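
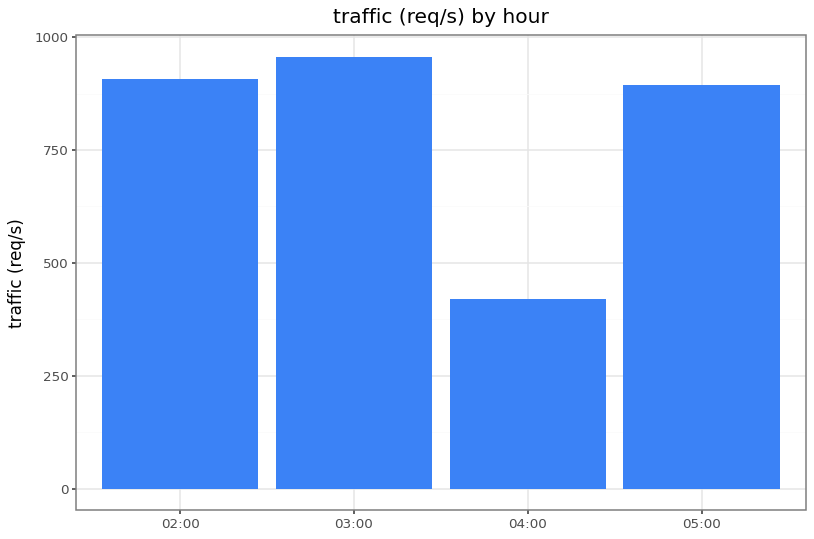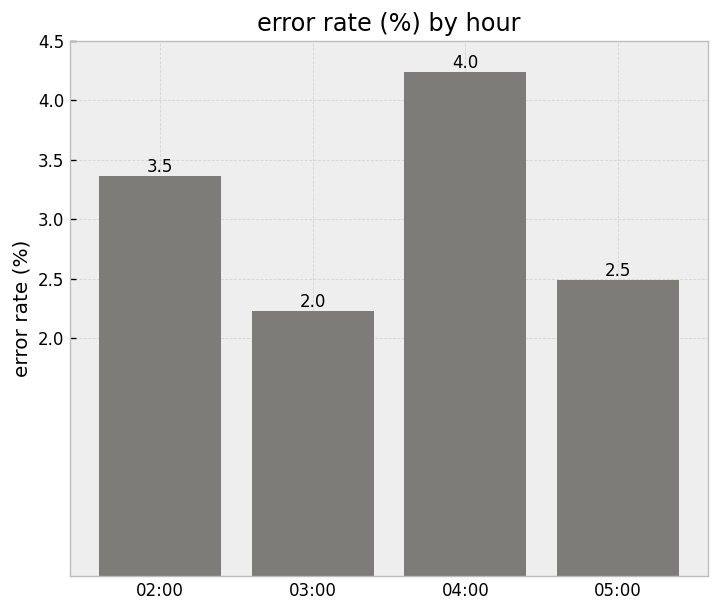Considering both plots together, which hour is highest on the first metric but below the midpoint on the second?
Chart 2 median error rate (%) ≈ 3; below-median hours: 03:00, 05:00. Among those, 03:00 has the highest traffic (req/s) (≈ 1000).

03:00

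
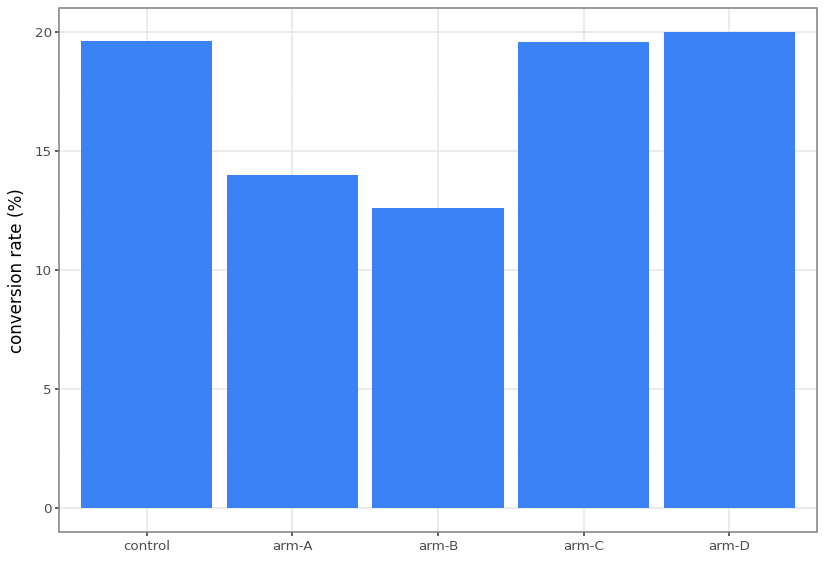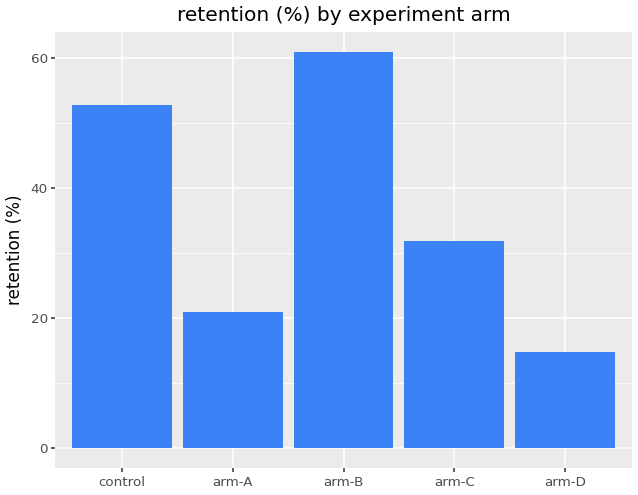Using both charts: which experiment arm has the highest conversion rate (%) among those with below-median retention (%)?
Chart 2 median retention (%) ≈ 30; below-median experiment arms: arm-A, arm-D. Among those, arm-D has the highest conversion rate (%) (≈ 20).

arm-D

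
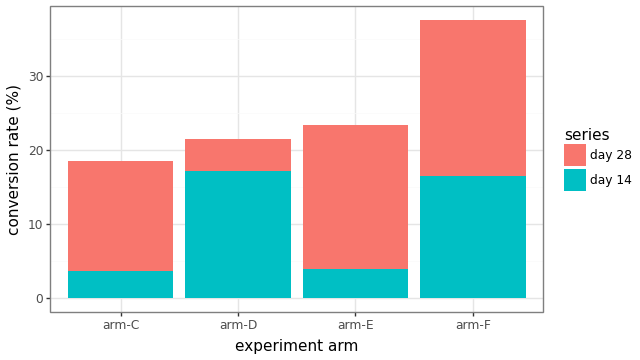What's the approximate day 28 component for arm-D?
≈ 5

day 28 top ≈ 20, bottom ≈ 15; segment ≈ 5.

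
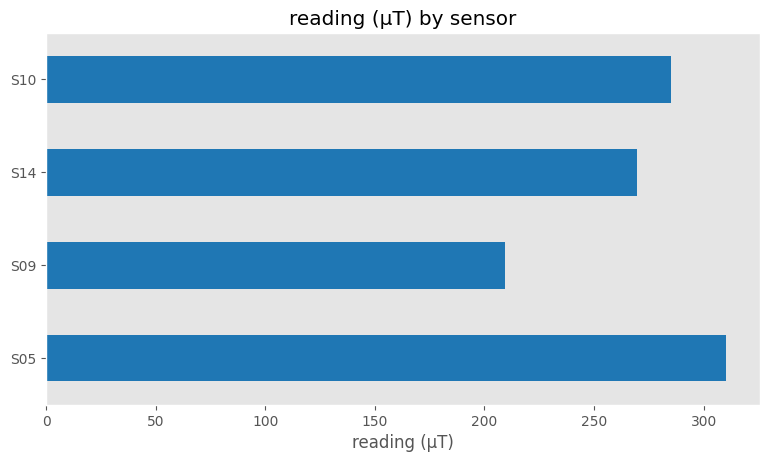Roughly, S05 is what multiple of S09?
≈ 1.5×

S05 ≈ 300, S09 ≈ 200; 300/200 ≈ 1.5.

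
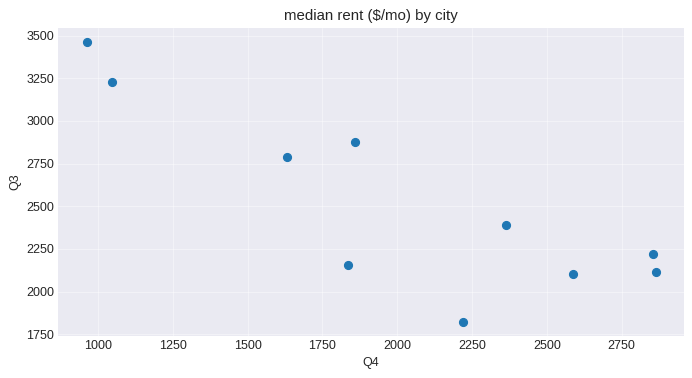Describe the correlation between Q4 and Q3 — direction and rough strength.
negative, strong

Points are negatively correlated; strong (|r| ≈ 0.8).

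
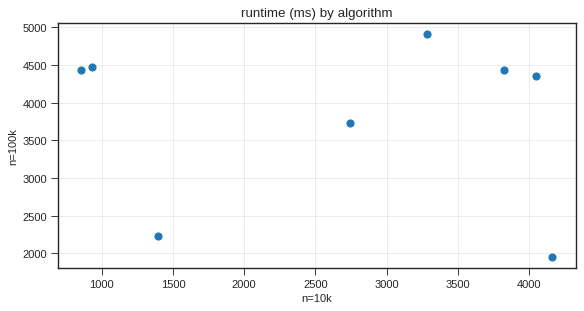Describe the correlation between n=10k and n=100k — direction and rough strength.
no clear correlation

Points are roughly uncorrelated; weak (|r| ≈ 0.1).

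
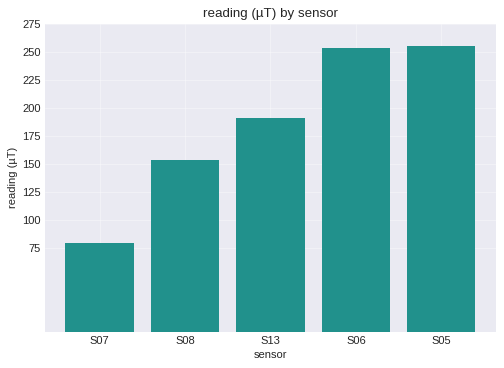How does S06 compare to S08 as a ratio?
≈ 1.67×

S06 ≈ 250, S08 ≈ 150; 250/150 ≈ 1.67.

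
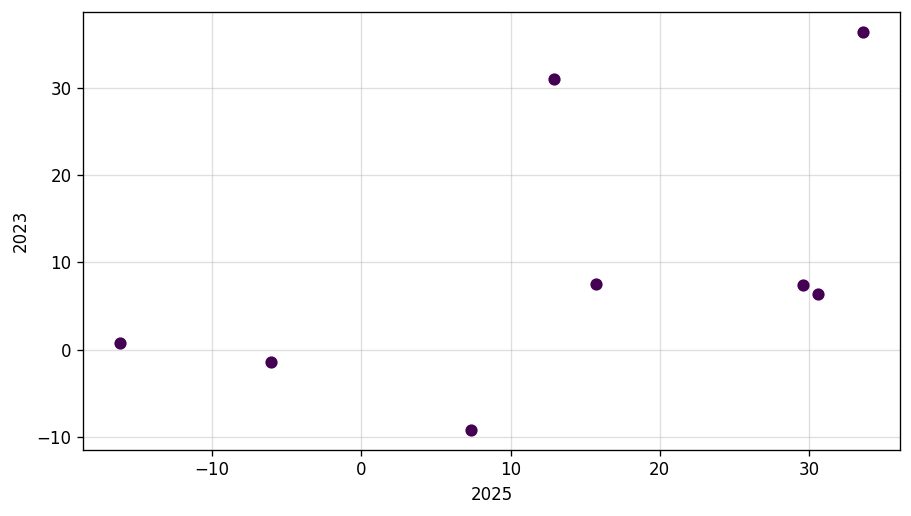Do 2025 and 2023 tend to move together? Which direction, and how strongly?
positive, moderate

Points are positively correlated; moderate (|r| ≈ 0.5).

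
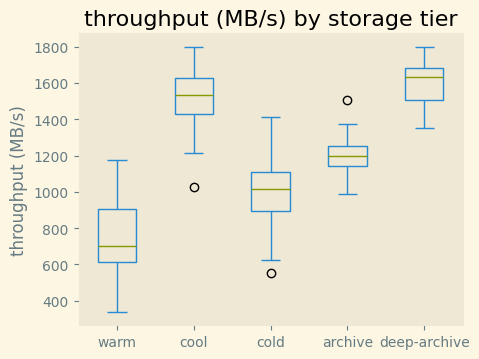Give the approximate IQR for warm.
≈ 300

Q3 ≈ 900, Q1 ≈ 600; IQR ≈ 300.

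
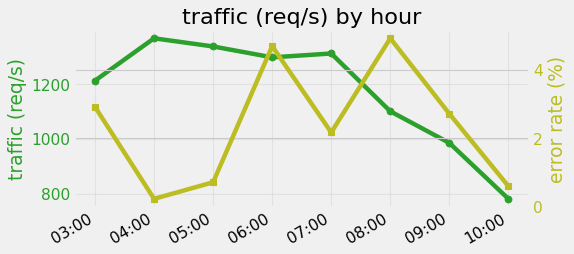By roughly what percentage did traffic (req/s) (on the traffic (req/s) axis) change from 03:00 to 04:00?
≈ +12.5%

03:00 ≈ 1200, 04:00 ≈ 1350; (1350 − 1200) / 1200 ≈ +12.5%.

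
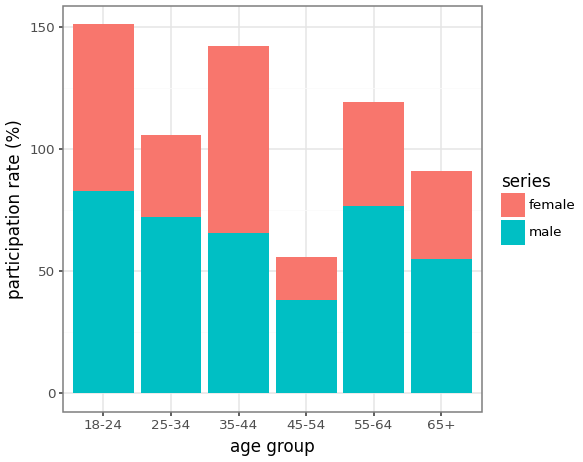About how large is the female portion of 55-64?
≈ 40

female top ≈ 120, bottom ≈ 80; segment ≈ 40.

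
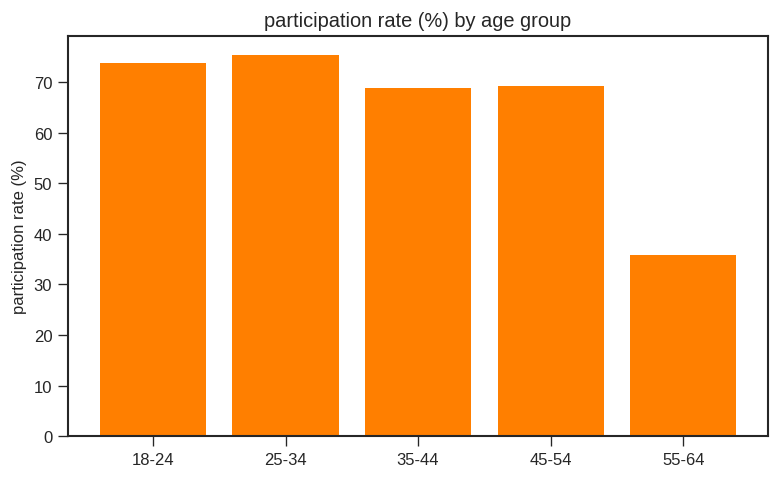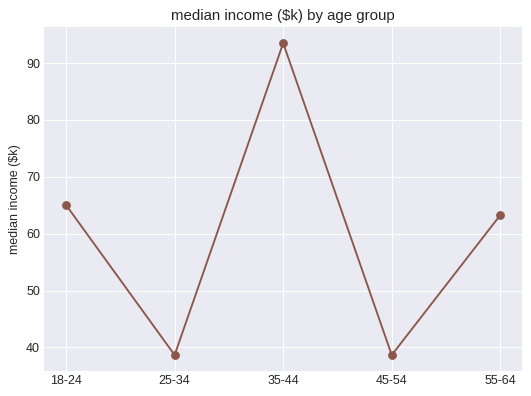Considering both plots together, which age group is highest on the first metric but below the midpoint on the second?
Chart 2 median median income ($k) ≈ 60; below-median age groups: 25-34, 45-54. Among those, 25-34 has the highest participation rate (%) (≈ 80).

25-34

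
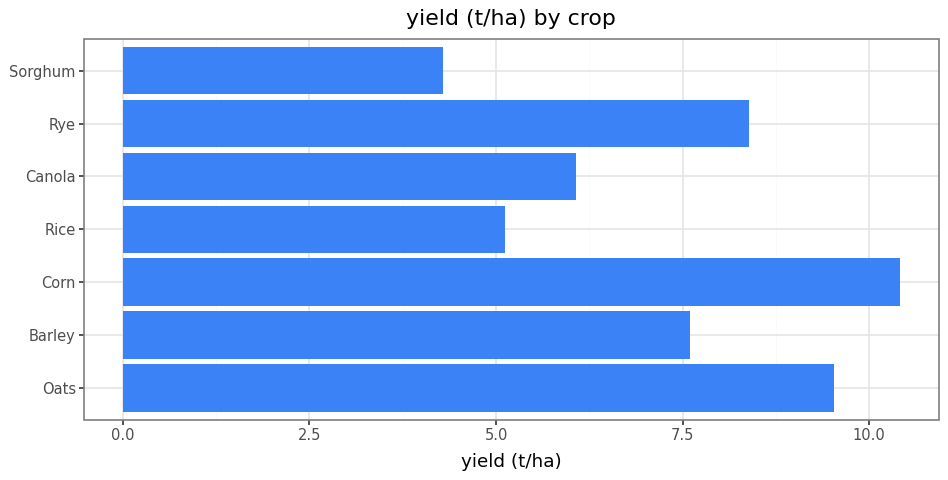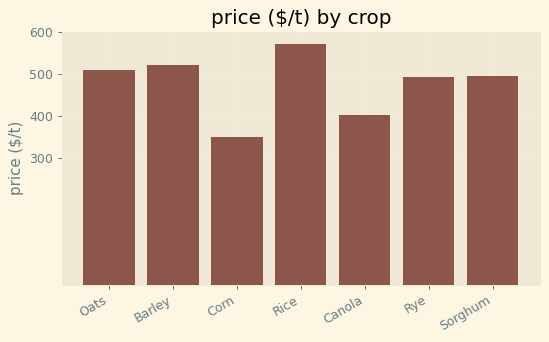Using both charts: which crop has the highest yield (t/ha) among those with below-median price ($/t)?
Chart 2 median price ($/t) ≈ 500; below-median crops: Corn, Canola, Rye. Among those, Corn has the highest yield (t/ha) (≈ 10).

Corn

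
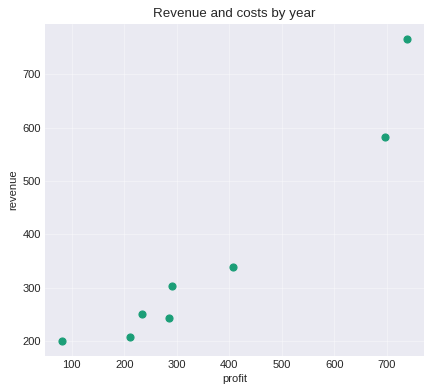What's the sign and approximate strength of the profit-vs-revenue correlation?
positive, strong

Points are positively correlated; strong (|r| ≈ 1.0).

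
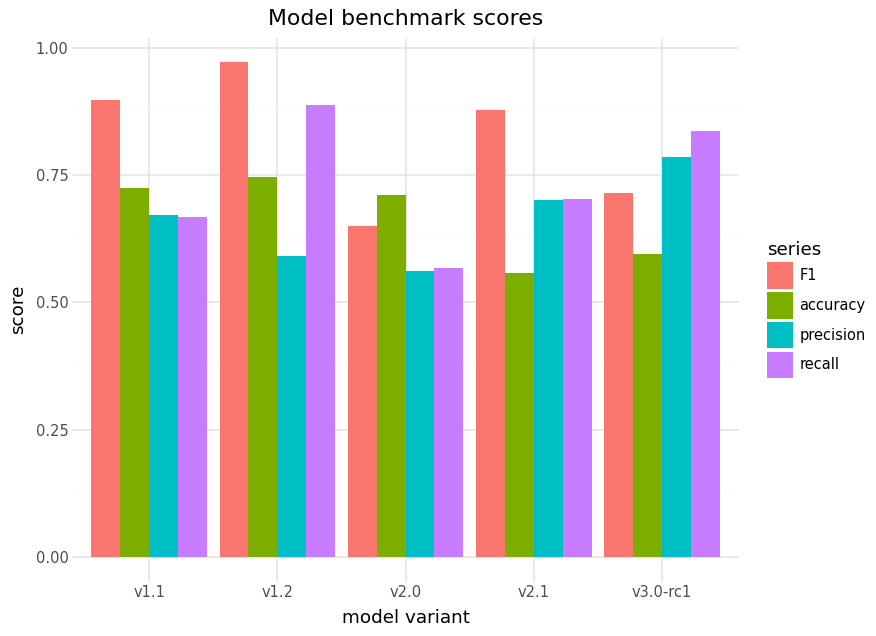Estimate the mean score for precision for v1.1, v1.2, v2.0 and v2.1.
(0.7 + 0.6 + 0.6 + 0.7) / 4 ≈ 0.65.

≈ 0.65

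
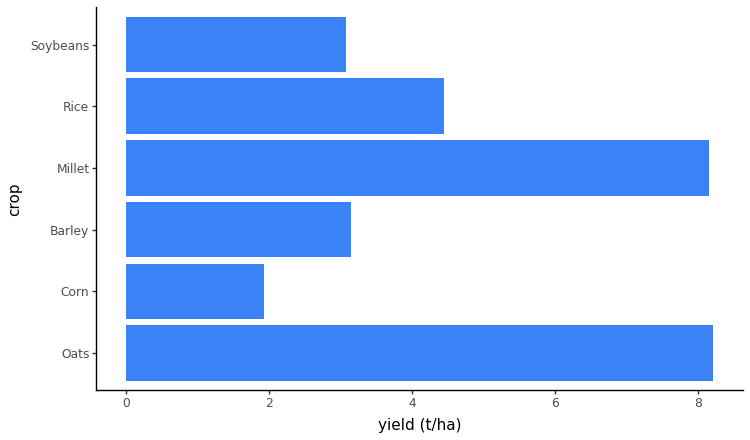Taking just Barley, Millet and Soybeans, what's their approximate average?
(3 + 8 + 3) / 3 ≈ 5.

≈ 5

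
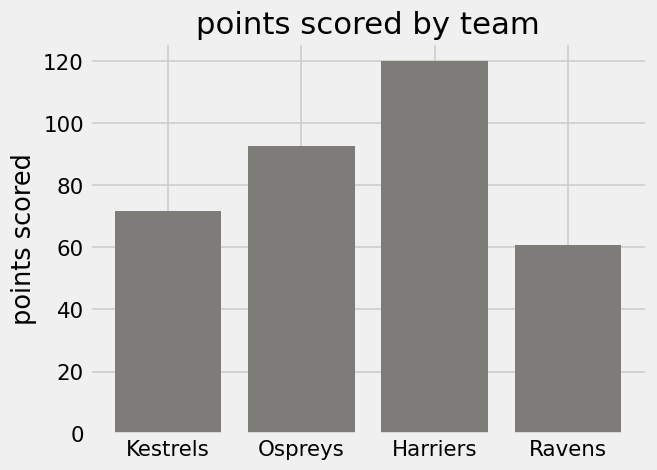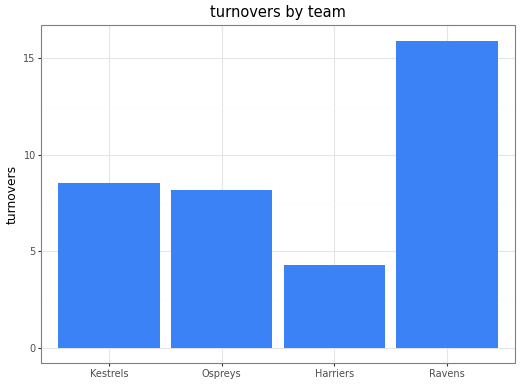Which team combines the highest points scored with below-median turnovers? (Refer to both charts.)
Harriers

Chart 2 median turnovers ≈ 8; below-median teams: Ospreys, Harriers. Among those, Harriers has the highest points scored (≈ 120).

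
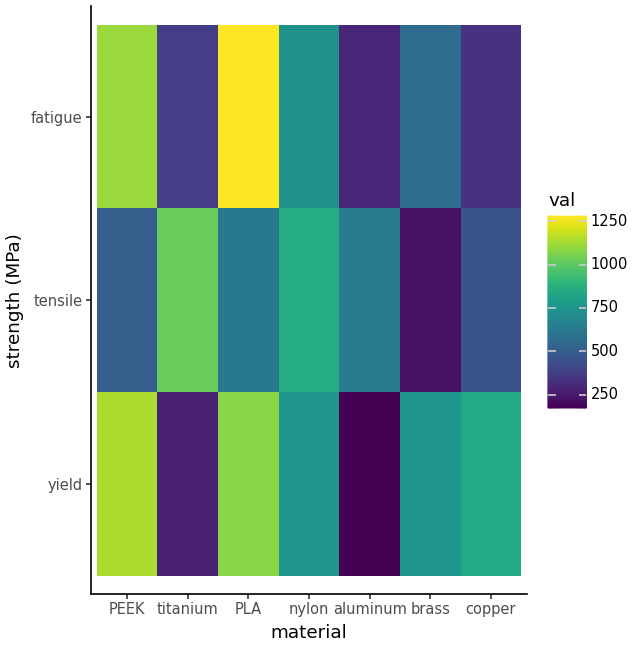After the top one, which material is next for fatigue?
Top 3 for fatigue: PLA ≈ 1300, PEEK ≈ 1100, nylon ≈ 700.

PEEK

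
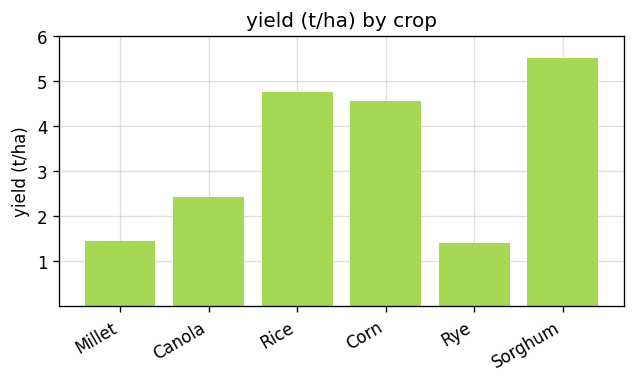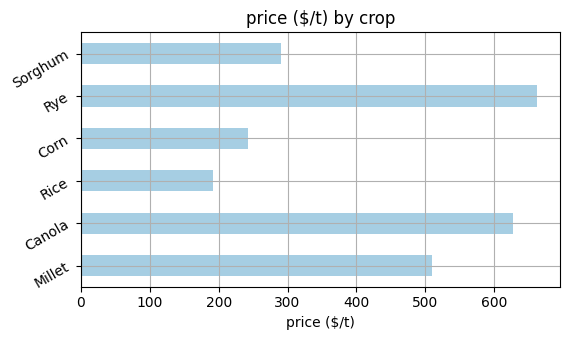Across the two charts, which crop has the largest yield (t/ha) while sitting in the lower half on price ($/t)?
Sorghum

Chart 2 median price ($/t) ≈ 400; below-median crops: Rice, Corn, Sorghum. Among those, Sorghum has the highest yield (t/ha) (≈ 6).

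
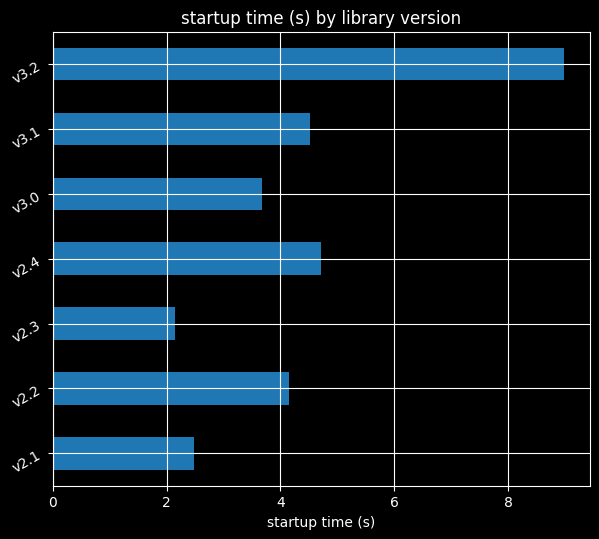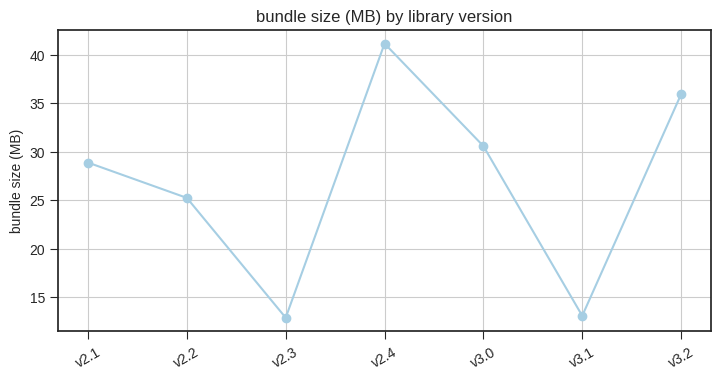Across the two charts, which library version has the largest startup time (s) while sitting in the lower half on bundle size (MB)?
v3.1

Chart 2 median bundle size (MB) ≈ 30; below-median library versions: v2.2, v2.3, v3.1. Among those, v3.1 has the highest startup time (s) (≈ 5).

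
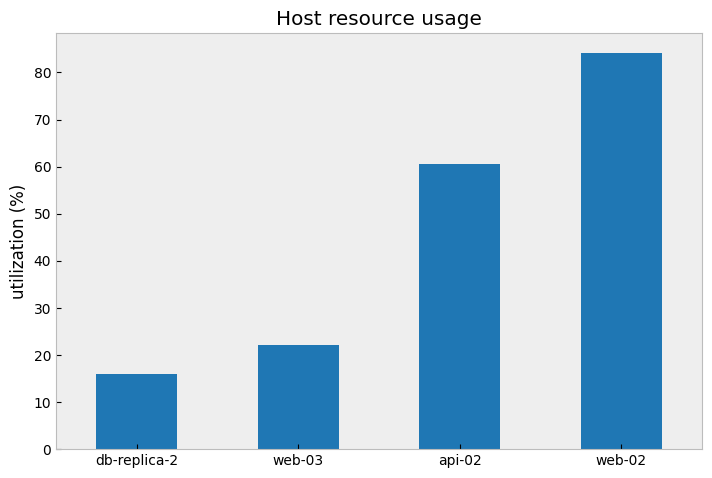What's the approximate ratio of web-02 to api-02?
web-02 ≈ 80, api-02 ≈ 60; 80/60 ≈ 1.33.

≈ 1.33×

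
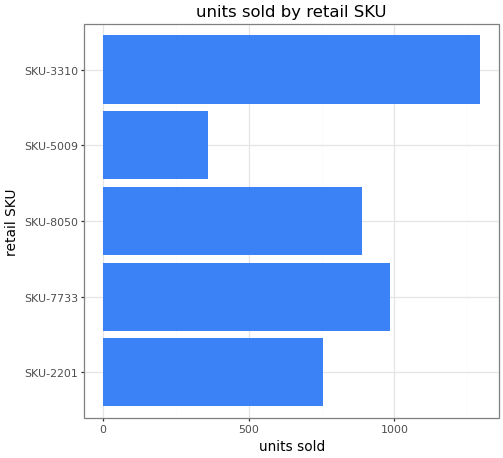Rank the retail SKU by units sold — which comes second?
Top 3: SKU-3310 ≈ 1200, SKU-7733 ≈ 1000, SKU-8050 ≈ 800.

SKU-7733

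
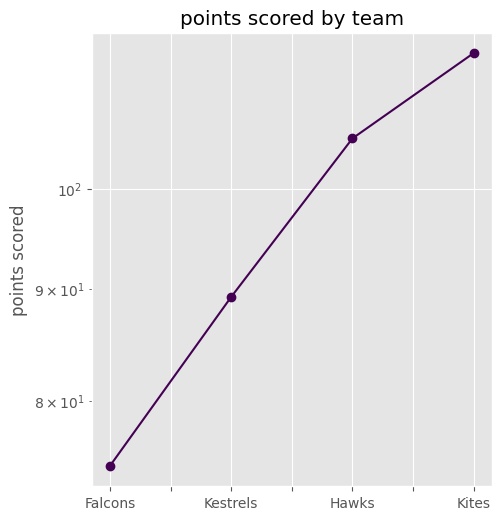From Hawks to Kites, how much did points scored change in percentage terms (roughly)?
Hawks ≈ 105, Kites ≈ 115; (115 − 105) / 105 ≈ +9.5%.

≈ +9.5%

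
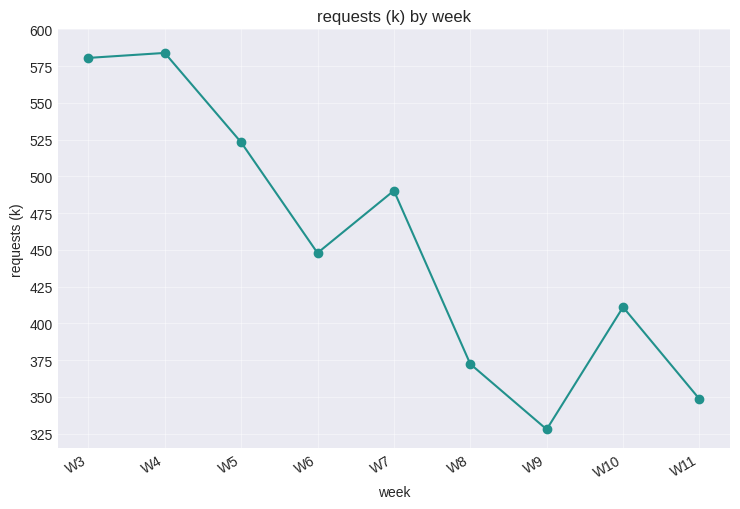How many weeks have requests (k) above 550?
Above 550: W3, W4.

2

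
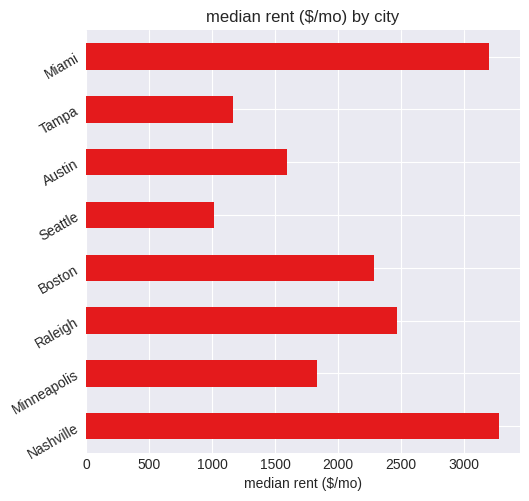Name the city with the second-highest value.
Top 3: Nashville ≈ 3500, Miami ≈ 3000, Raleigh ≈ 2500.

Miami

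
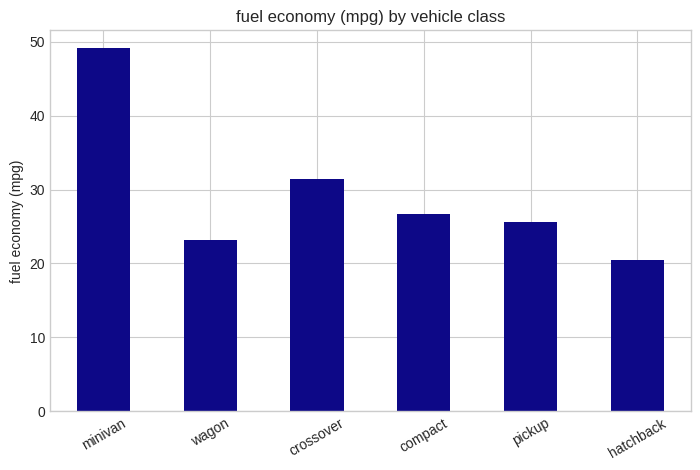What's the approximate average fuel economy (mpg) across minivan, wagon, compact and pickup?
(50 + 25 + 25 + 25) / 4 ≈ 31.

≈ 31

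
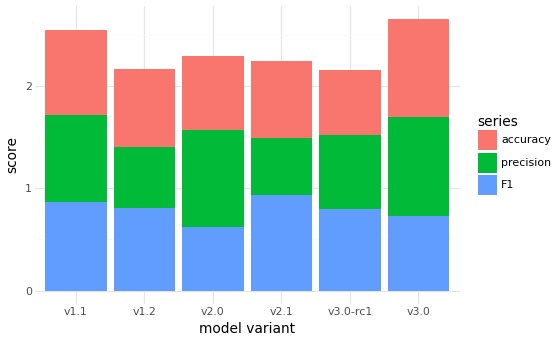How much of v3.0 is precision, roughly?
precision top ≈ 1.5, bottom ≈ 0.5; segment ≈ 1.0.

≈ 1.0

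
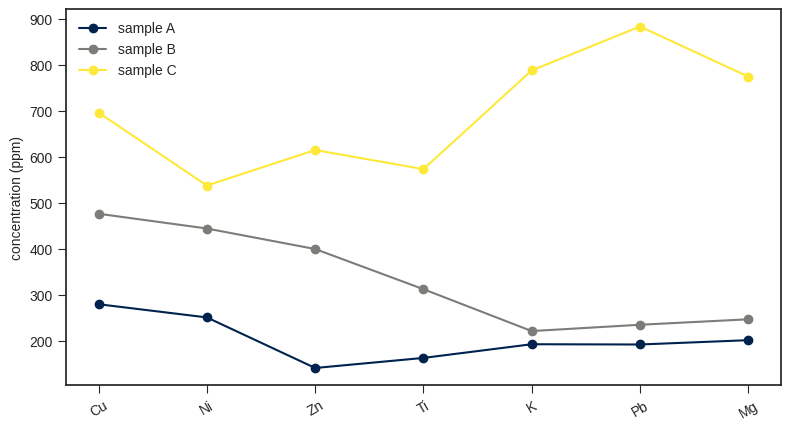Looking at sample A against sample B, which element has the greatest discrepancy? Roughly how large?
Zn, ≈ 300 ppm

Zn: sample A ≈ 100, sample B ≈ 400 → gap ≈ 300. Next-largest (Cu) is only ≈ 200.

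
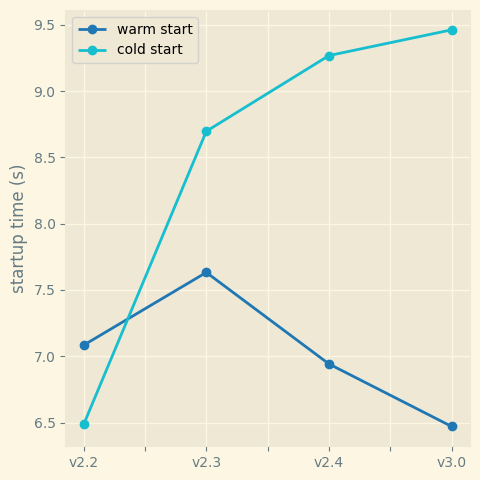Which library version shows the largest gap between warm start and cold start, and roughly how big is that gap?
v3.0: warm start ≈ 6.5, cold start ≈ 9.5 → gap ≈ 3.0. Next-largest (v2.4) is only ≈ 2.5.

v3.0, ≈ 3.0 s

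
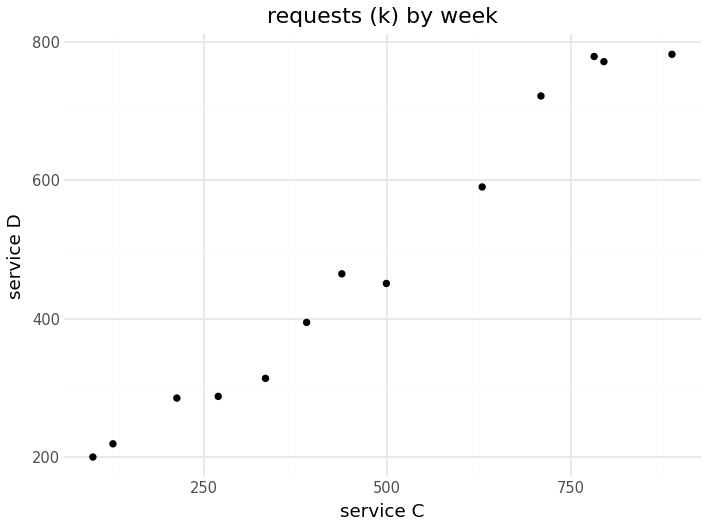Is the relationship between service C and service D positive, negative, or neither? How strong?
positive, strong

Points are positively correlated; strong (|r| ≈ 1.0).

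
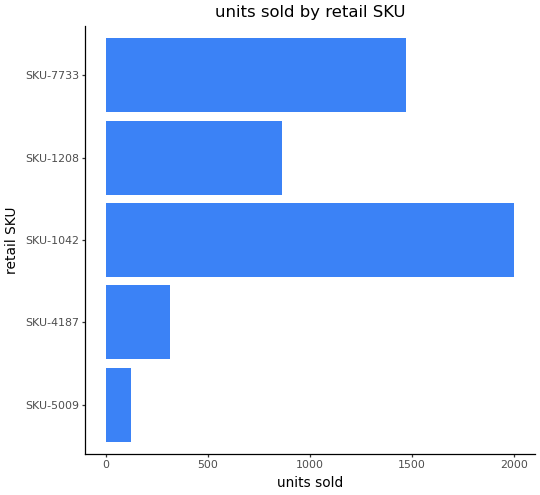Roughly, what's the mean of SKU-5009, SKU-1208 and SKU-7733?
≈ 800

(200 + 800 + 1400) / 3 ≈ 800.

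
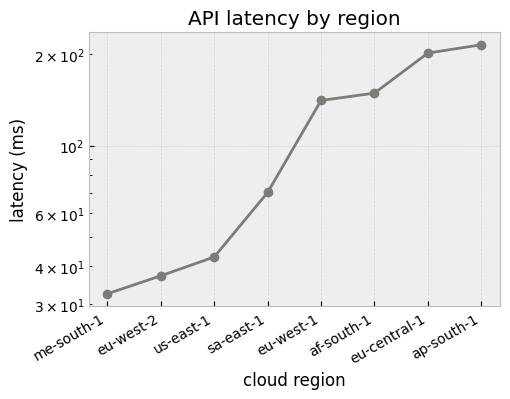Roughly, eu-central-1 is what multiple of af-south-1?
≈ 1.43×

eu-central-1 ≈ 200, af-south-1 ≈ 140; 200/140 ≈ 1.43.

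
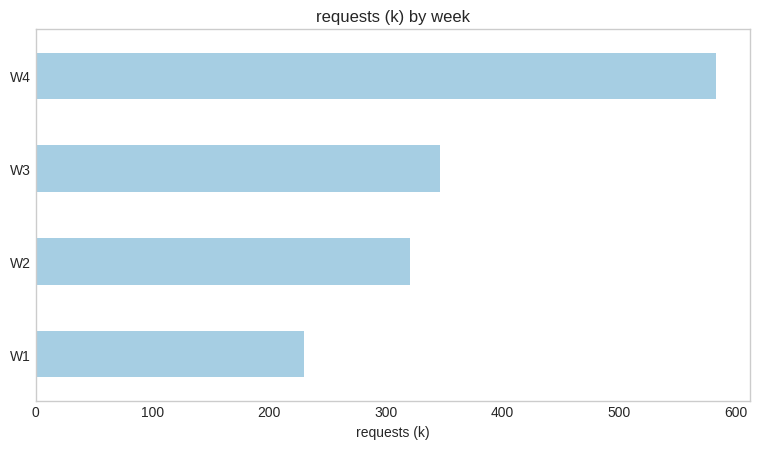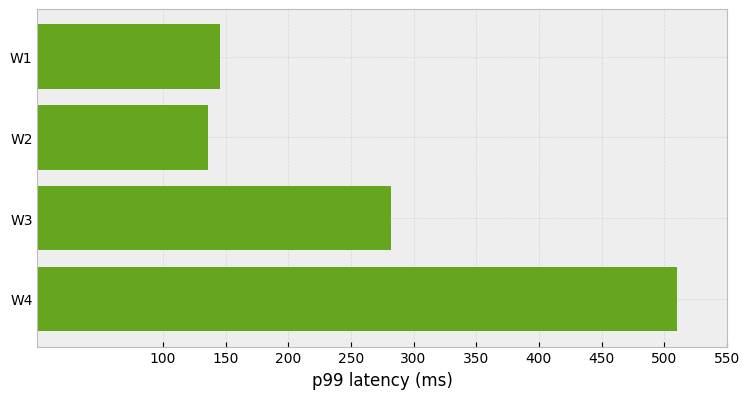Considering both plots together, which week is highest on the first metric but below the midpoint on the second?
W2

Chart 2 median p99 latency (ms) ≈ 200; below-median weeks: W1, W2. Among those, W2 has the highest requests (k) (≈ 300).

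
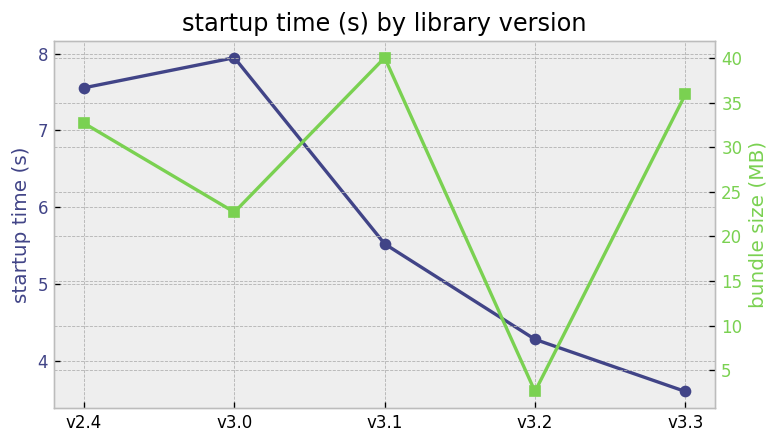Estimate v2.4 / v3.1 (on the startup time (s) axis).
v2.4 ≈ 7.5, v3.1 ≈ 5.5; 7.5/5.5 ≈ 1.36.

≈ 1.36×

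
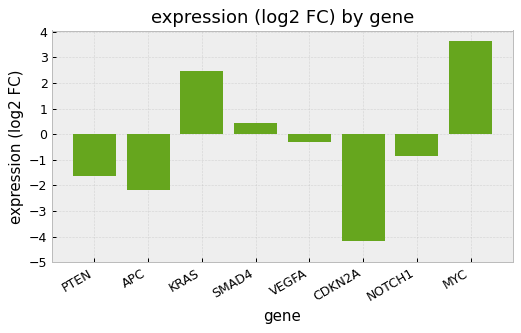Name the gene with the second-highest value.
Top 3: MYC ≈ 4, KRAS ≈ 2, SMAD4 ≈ 0.

KRAS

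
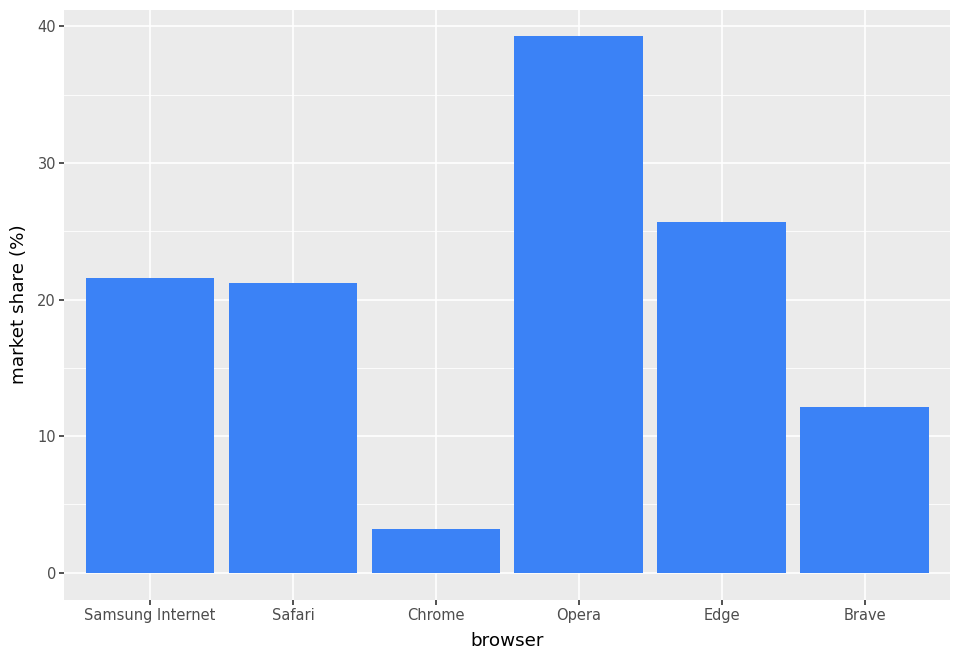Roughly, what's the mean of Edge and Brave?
≈ 18

(25 + 10) / 2 ≈ 18.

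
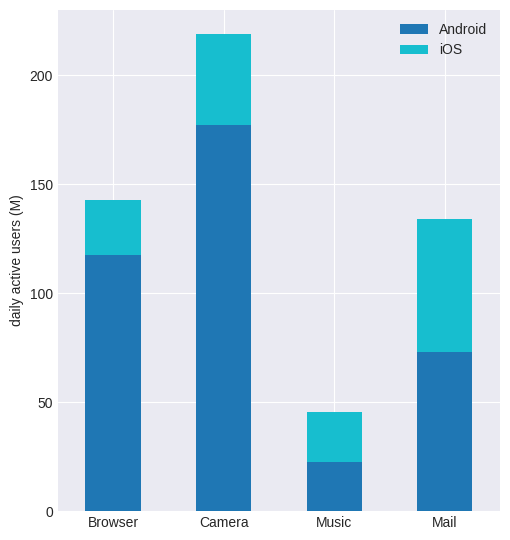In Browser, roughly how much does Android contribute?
≈ 120

Android top ≈ 120, bottom ≈ 0; segment ≈ 120.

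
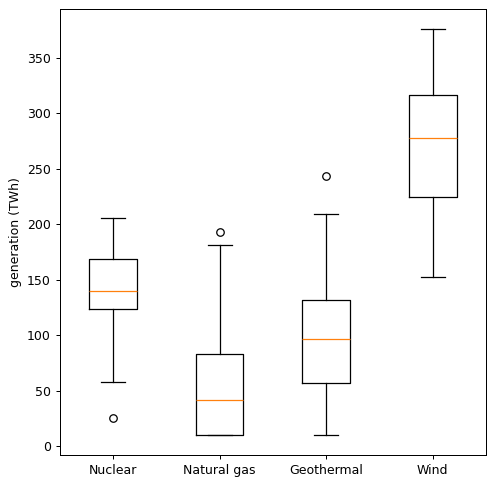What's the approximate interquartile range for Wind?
≈ 100

Q3 ≈ 320, Q1 ≈ 220; IQR ≈ 100.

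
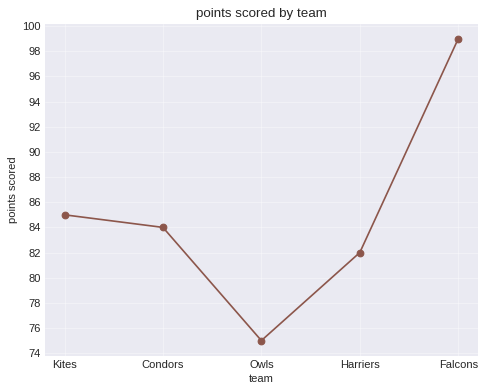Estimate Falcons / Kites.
Falcons ≈ 100, Kites ≈ 84; 100/84 ≈ 1.19.

≈ 1.19×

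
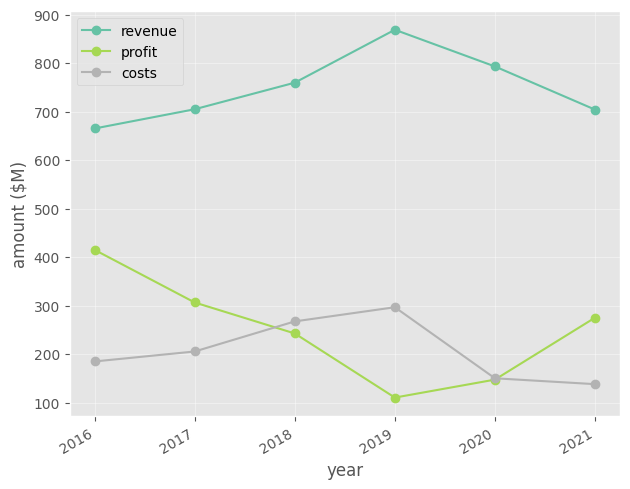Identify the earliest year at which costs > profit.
2017: costs ≈ 200 vs profit ≈ 300 (not yet); 2018: costs ≈ 300 vs profit ≈ 200 (first crossover).

2018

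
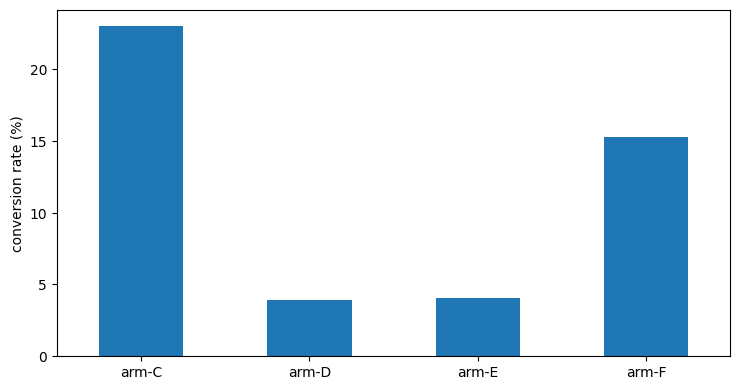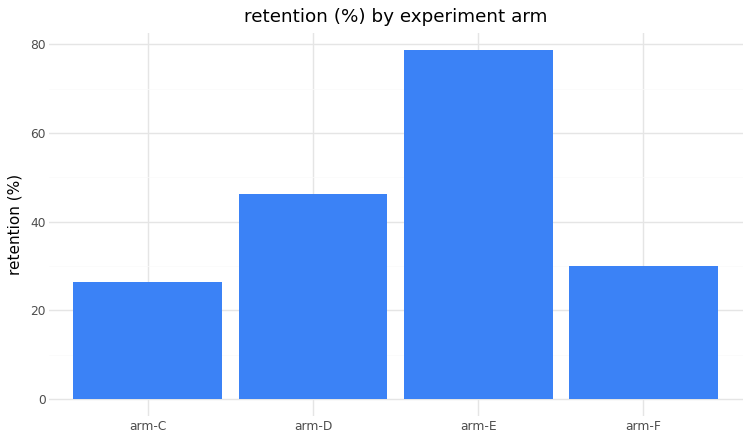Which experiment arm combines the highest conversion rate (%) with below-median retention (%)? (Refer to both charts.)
arm-C

Chart 2 median retention (%) ≈ 40; below-median experiment arms: arm-C, arm-F. Among those, arm-C has the highest conversion rate (%) (≈ 25).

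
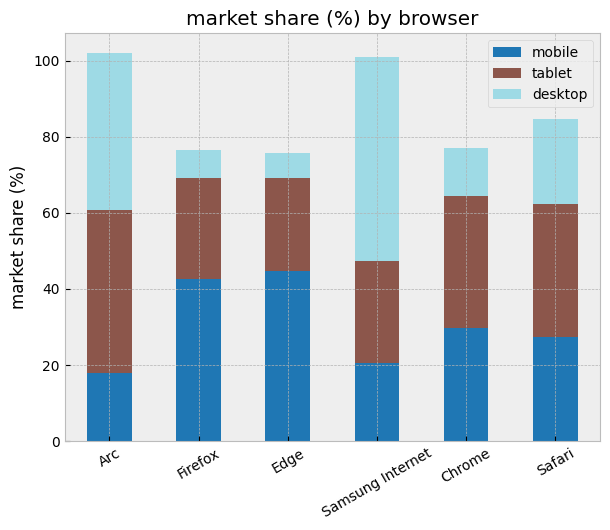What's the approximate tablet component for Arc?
≈ 40

tablet top ≈ 60, bottom ≈ 20; segment ≈ 40.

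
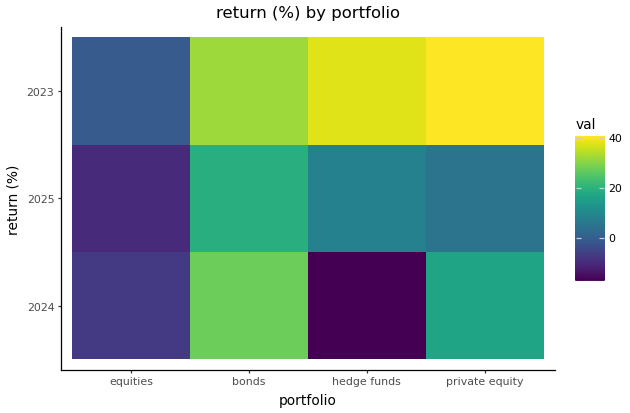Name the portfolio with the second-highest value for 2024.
Top 3 for 2024: bonds ≈ 30, private equity ≈ 15, equities ≈ -5.

private equity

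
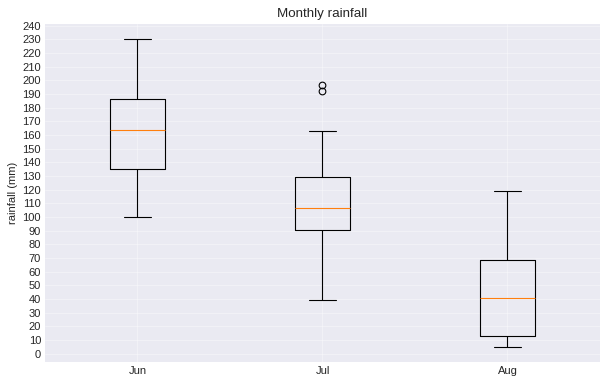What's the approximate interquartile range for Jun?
Q3 ≈ 190, Q1 ≈ 130; IQR ≈ 60.

≈ 60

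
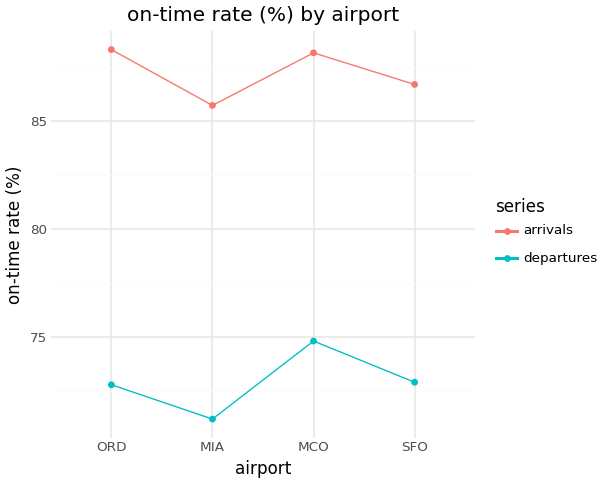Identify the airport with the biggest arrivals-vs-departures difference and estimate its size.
ORD, ≈ 16 %

ORD: arrivals ≈ 88, departures ≈ 72 → gap ≈ 16. Next-largest (MIA) is only ≈ 14.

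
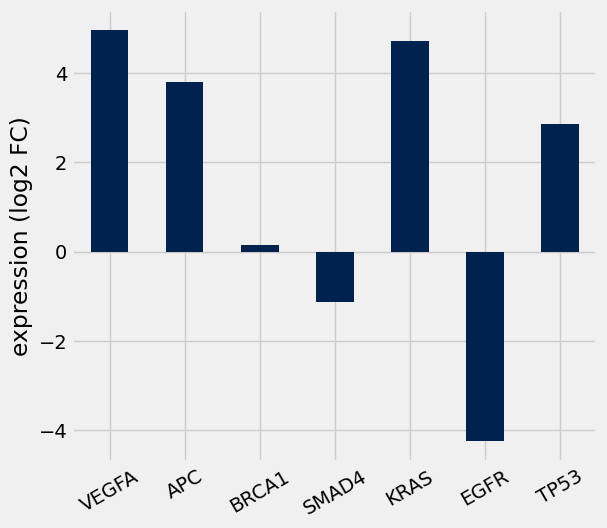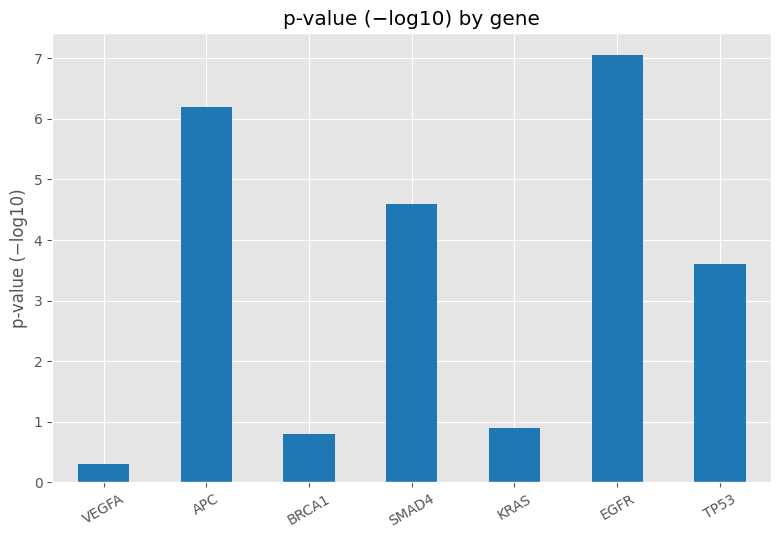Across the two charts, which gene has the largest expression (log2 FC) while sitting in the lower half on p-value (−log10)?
Chart 2 median p-value (−log10) ≈ 4; below-median genes: VEGFA, BRCA1, KRAS. Among those, VEGFA has the highest expression (log2 FC) (≈ 5).

VEGFA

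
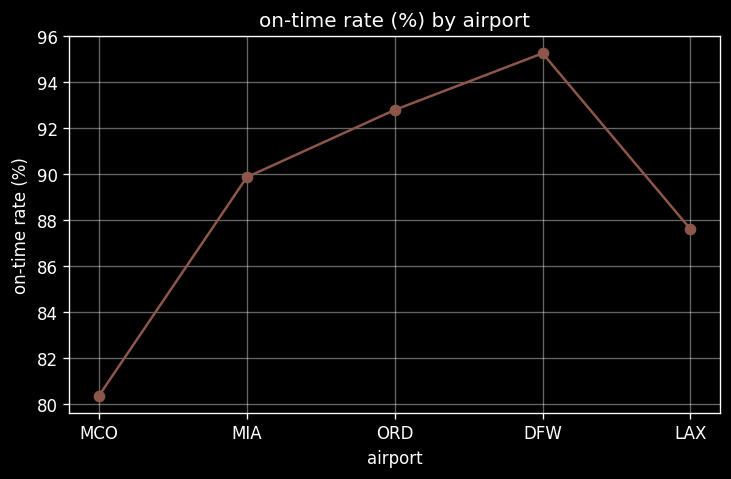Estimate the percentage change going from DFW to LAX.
≈ -8.3%

DFW ≈ 96, LAX ≈ 88; (88 − 96) / 96 ≈ -8.3%.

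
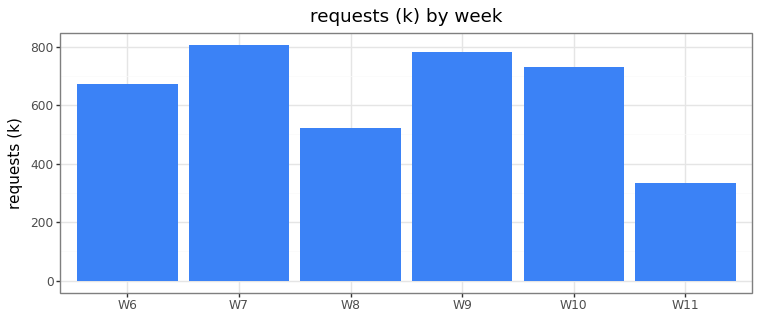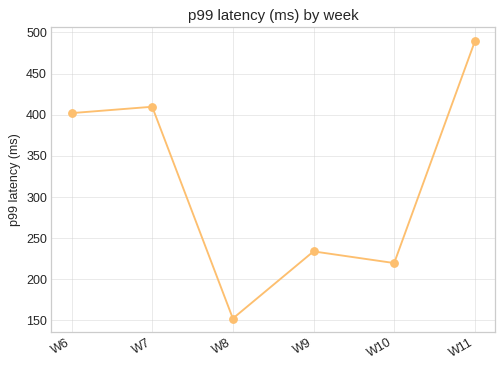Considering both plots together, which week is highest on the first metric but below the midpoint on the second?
Chart 2 median p99 latency (ms) ≈ 300; below-median weeks: W8, W9, W10. Among those, W9 has the highest requests (k) (≈ 800).

W9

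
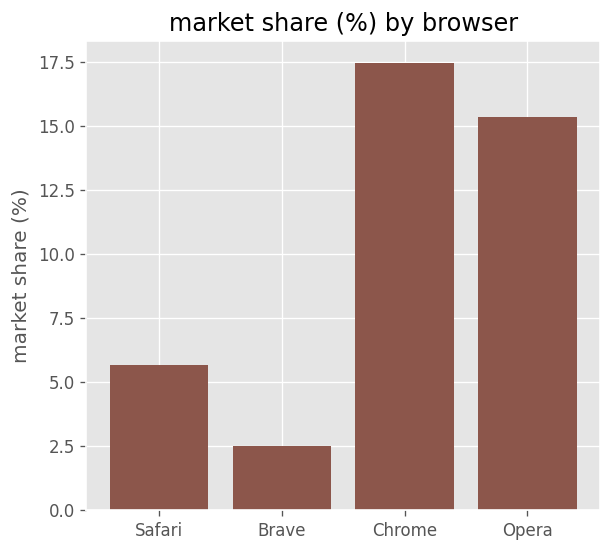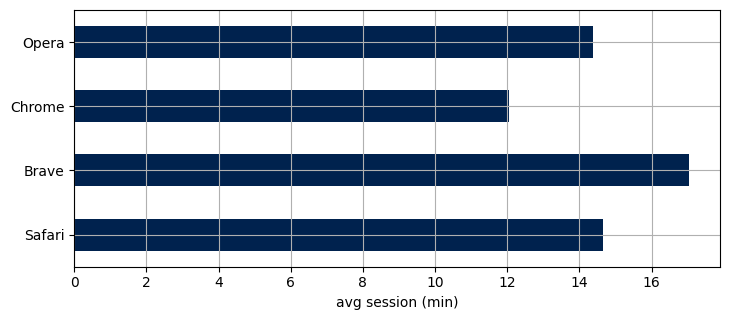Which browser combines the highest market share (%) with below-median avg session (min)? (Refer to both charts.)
Chrome

Chart 2 median avg session (min) ≈ 14; below-median browsers: Chrome, Opera. Among those, Chrome has the highest market share (%) (≈ 18).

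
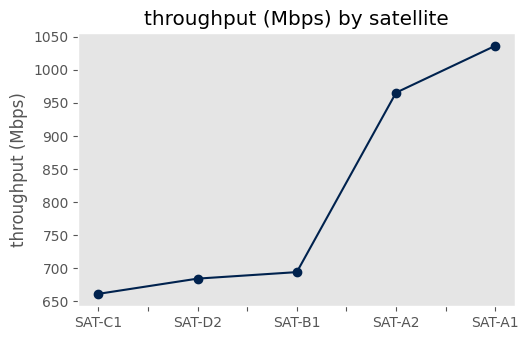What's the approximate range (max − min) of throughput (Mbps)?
≈ 400

Max SAT-A1 ≈ 1050, min SAT-C1 ≈ 650; range ≈ 400.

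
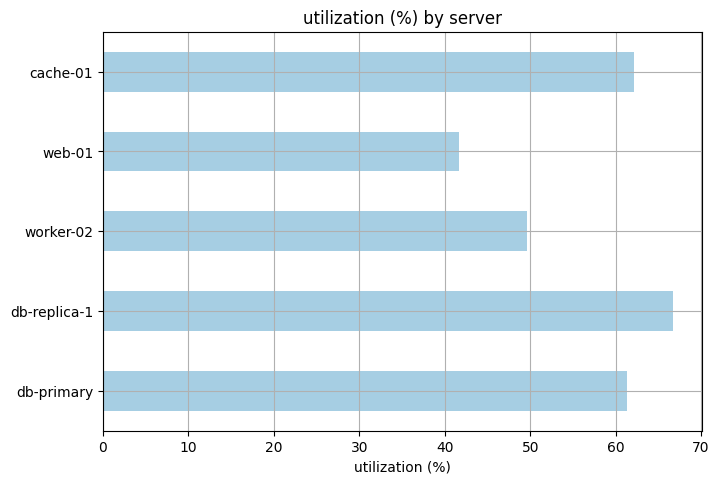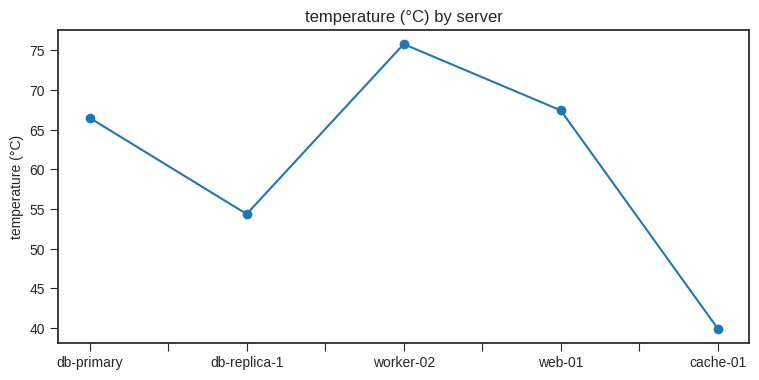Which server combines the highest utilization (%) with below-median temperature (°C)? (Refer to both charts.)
Chart 2 median temperature (°C) ≈ 70; below-median servers: db-replica-1, cache-01. Among those, db-replica-1 has the highest utilization (%) (≈ 70).

db-replica-1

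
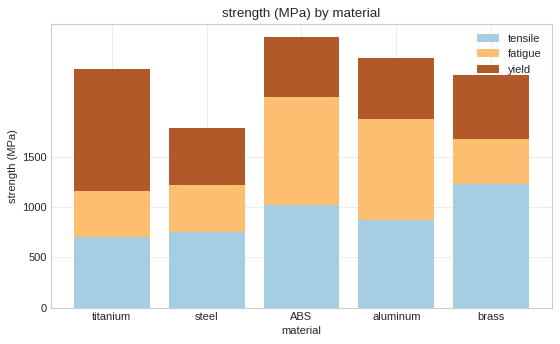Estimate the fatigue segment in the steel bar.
fatigue top ≈ 1000, bottom ≈ 500; segment ≈ 500.

≈ 500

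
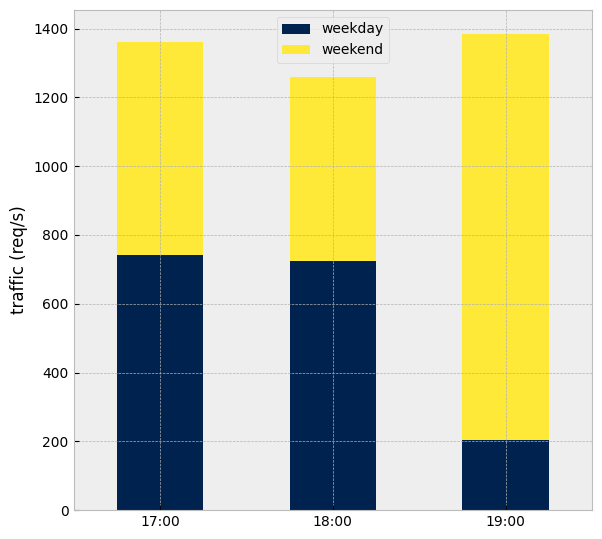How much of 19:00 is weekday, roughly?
≈ 200

weekday top ≈ 200, bottom ≈ 0; segment ≈ 200.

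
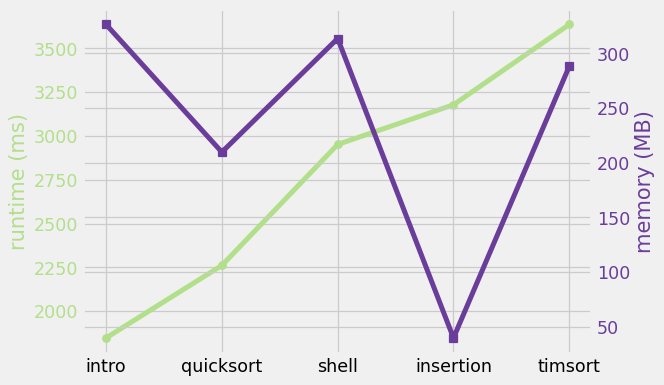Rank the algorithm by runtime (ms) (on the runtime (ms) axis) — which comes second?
insertion

Top 3 (on the runtime (ms) axis): timsort ≈ 3600, insertion ≈ 3200, shell ≈ 3000.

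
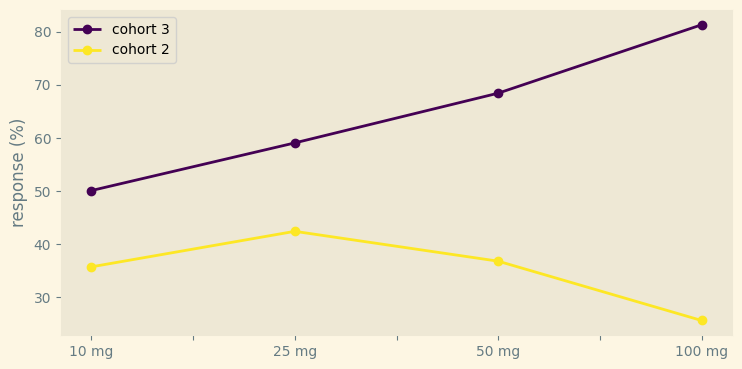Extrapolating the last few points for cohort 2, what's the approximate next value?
≈ 17.5

Last three: 40, 35, 25 → slope ≈ -7.5/step → next ≈ 17.5.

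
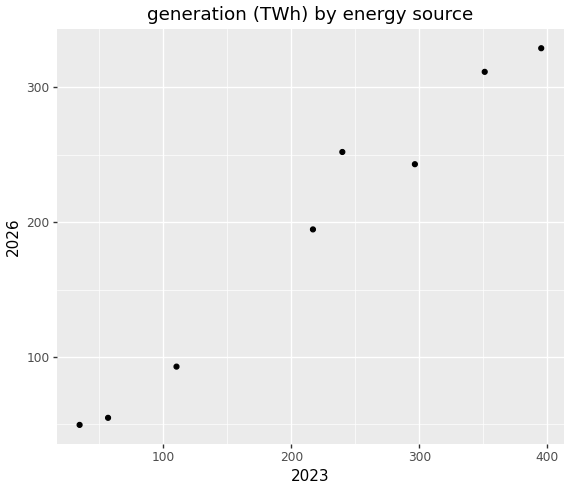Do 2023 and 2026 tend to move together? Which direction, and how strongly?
Points are positively correlated; strong (|r| ≈ 1.0).

positive, strong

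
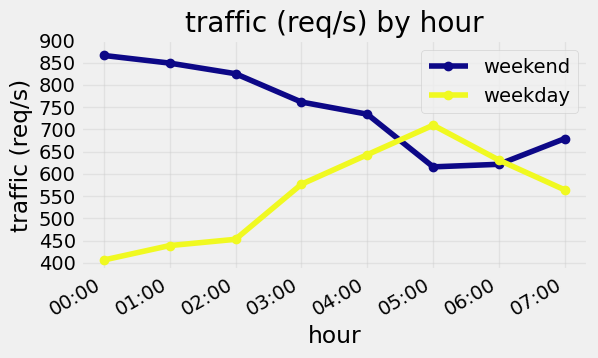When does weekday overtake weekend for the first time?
05:00

04:00: weekday ≈ 650 vs weekend ≈ 750 (not yet); 05:00: weekday ≈ 700 vs weekend ≈ 600 (first crossover).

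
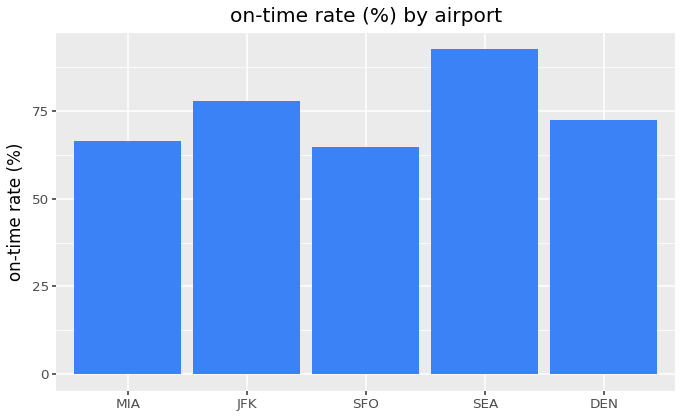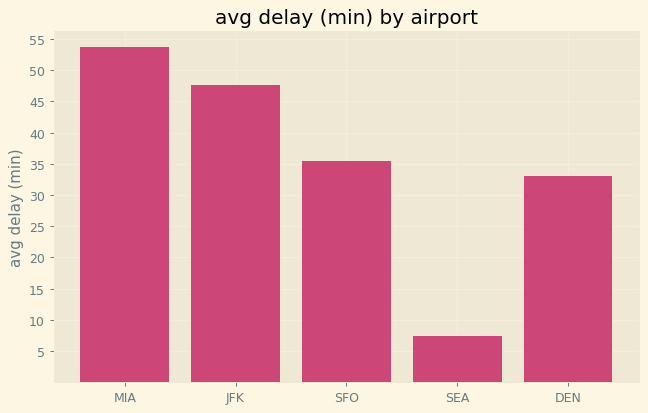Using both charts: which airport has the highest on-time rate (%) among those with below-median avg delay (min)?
Chart 2 median avg delay (min) ≈ 35; below-median airports: SEA, DEN. Among those, SEA has the highest on-time rate (%) (≈ 90).

SEA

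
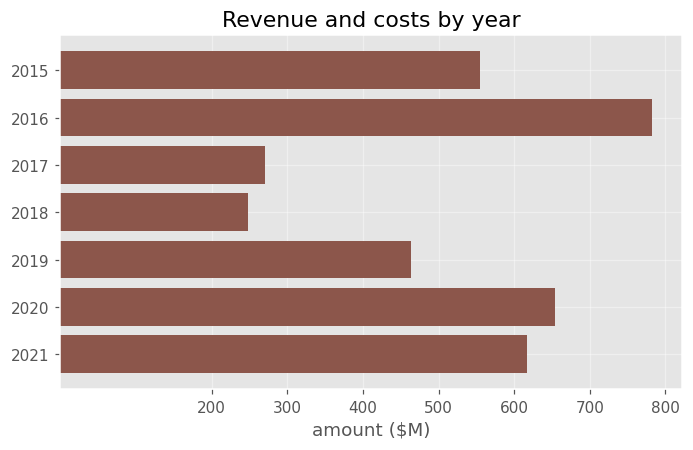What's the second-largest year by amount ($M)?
Top 3: 2016 ≈ 800, 2020 ≈ 700, 2021 ≈ 600.

2020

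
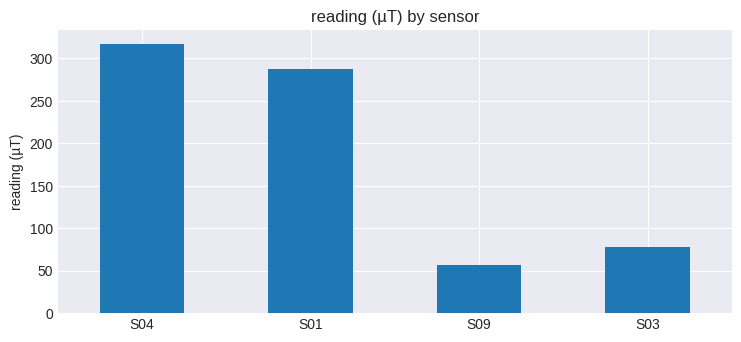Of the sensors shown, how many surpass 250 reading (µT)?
2

Above 250: S04, S01.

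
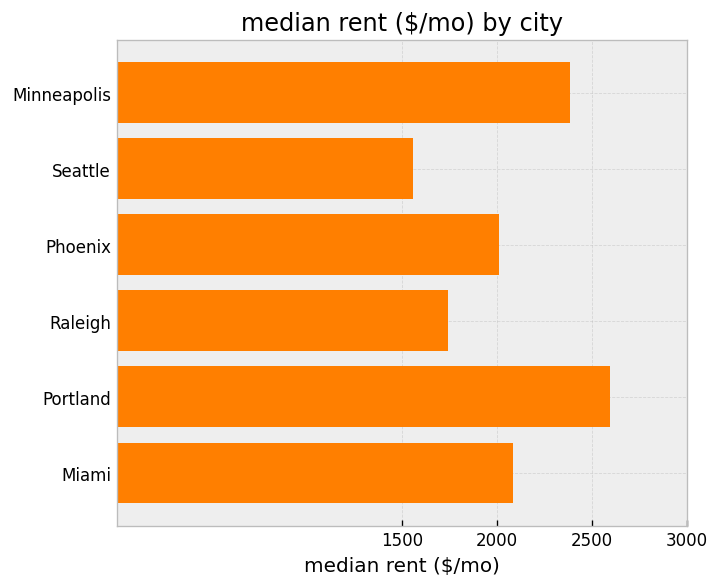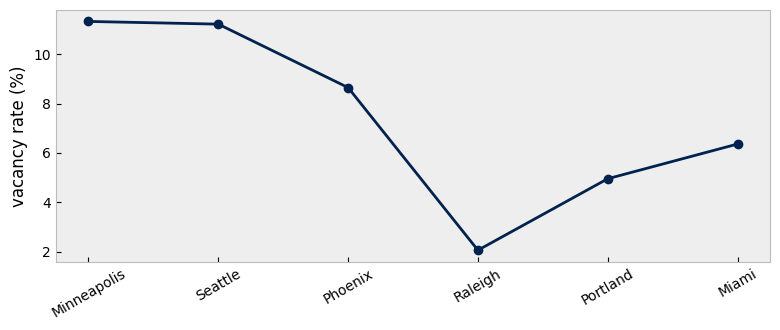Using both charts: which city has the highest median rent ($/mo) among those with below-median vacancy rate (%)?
Portland

Chart 2 median vacancy rate (%) ≈ 8; below-median cities: Raleigh, Portland, Miami. Among those, Portland has the highest median rent ($/mo) (≈ 2500).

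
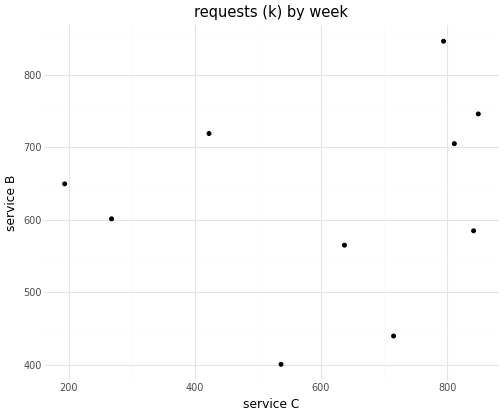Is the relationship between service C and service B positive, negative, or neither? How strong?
no clear correlation

Points are roughly uncorrelated; weak (|r| ≈ 0.2).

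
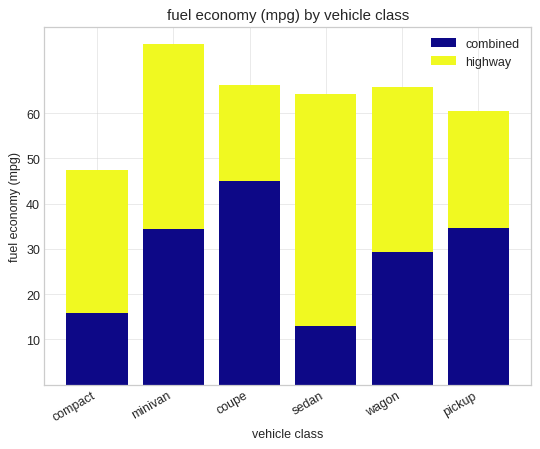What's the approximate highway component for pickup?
highway top ≈ 60, bottom ≈ 30; segment ≈ 30.

≈ 30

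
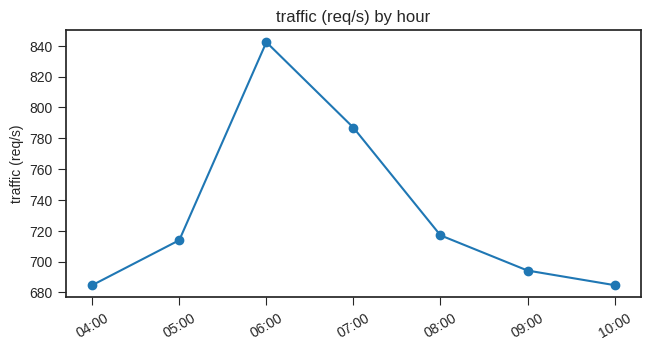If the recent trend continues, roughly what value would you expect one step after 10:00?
Last three: 720, 700, 680 → slope ≈ -20/step → next ≈ 660.

≈ 660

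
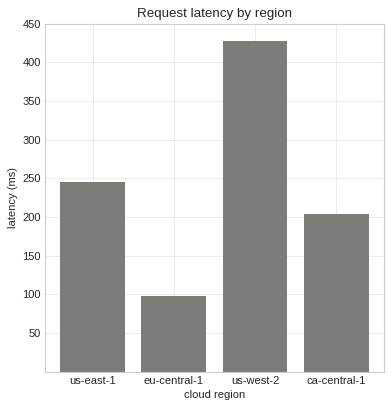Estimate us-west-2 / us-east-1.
us-west-2 ≈ 450, us-east-1 ≈ 250; 450/250 ≈ 1.8.

≈ 1.8×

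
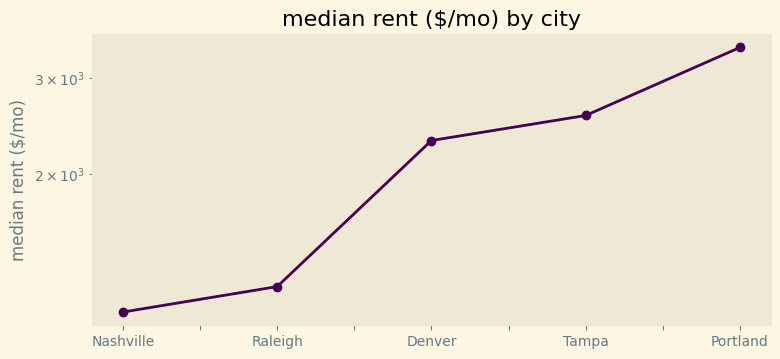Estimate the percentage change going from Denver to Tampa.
Denver ≈ 2400, Tampa ≈ 2600; (2600 − 2400) / 2400 ≈ +8.3%.

≈ +8.3%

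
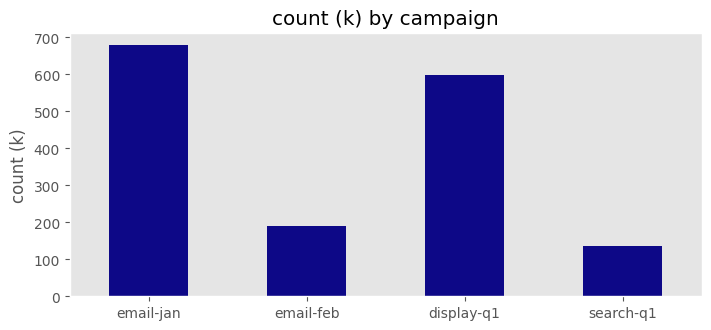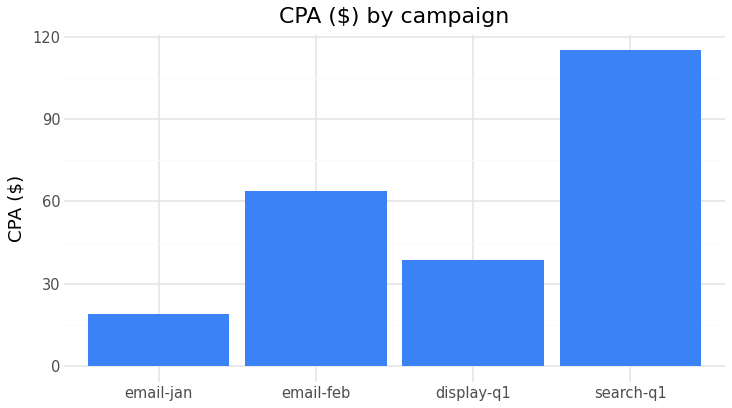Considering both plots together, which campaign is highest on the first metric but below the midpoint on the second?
Chart 2 median CPA ($) ≈ 60; below-median campaigns: email-jan, display-q1. Among those, email-jan has the highest count (k) (≈ 700).

email-jan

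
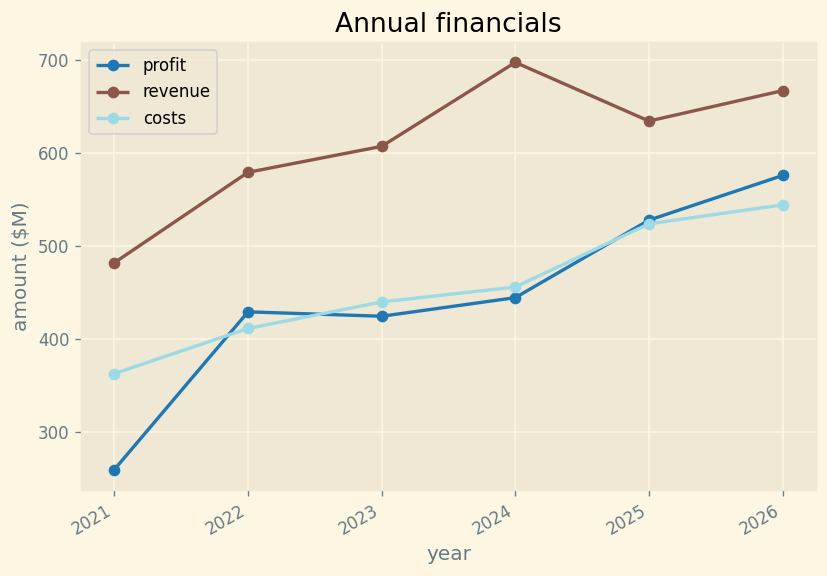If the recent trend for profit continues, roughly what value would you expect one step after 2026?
≈ 675

Last three: 450, 550, 600 → slope ≈ 75/step → next ≈ 675.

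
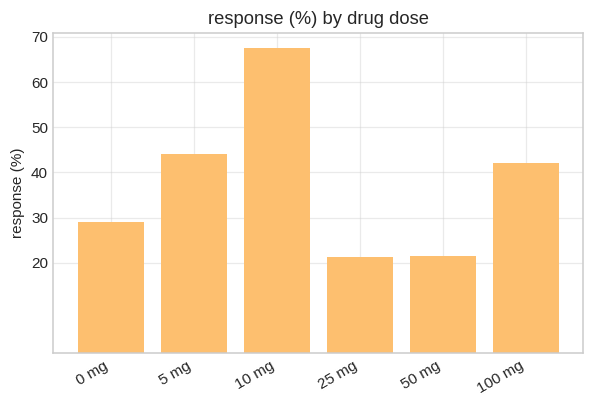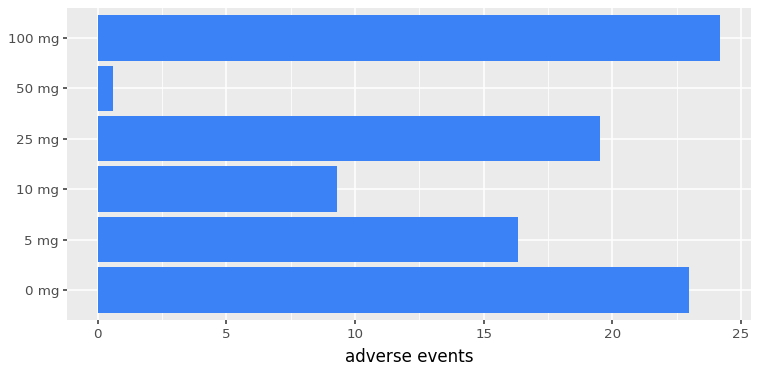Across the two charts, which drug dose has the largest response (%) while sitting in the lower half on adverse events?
10 mg

Chart 2 median adverse events ≈ 20; below-median drug doses: 5 mg, 10 mg, 50 mg. Among those, 10 mg has the highest response (%) (≈ 70).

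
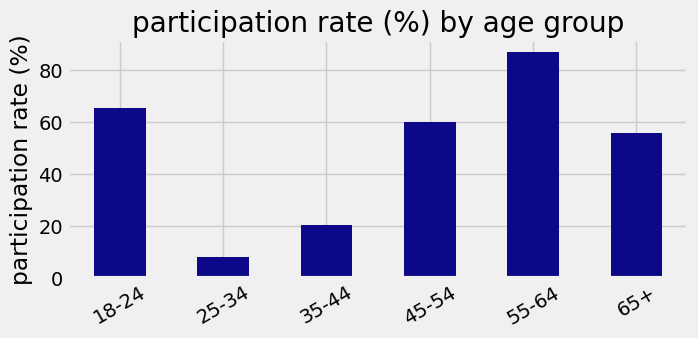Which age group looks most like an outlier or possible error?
25-34

25-34 ≈ 10; the rest sit between ≈ 20 and ≈ 90.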